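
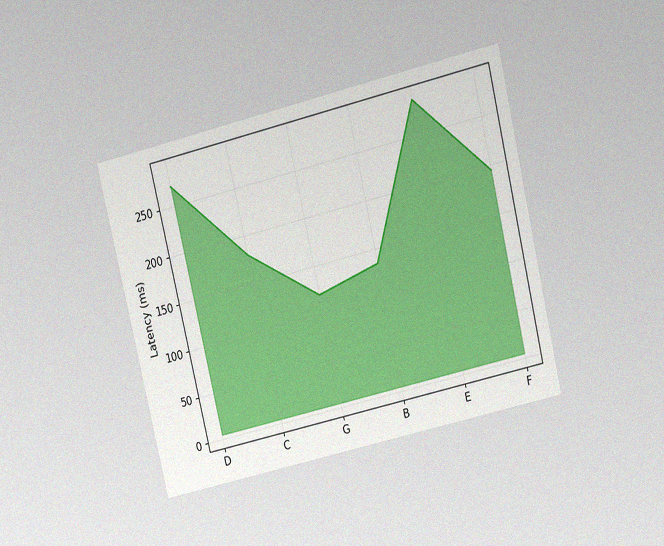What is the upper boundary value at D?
270ms

The chart is tilted about 13° counter-clockwise and viewed at a slight angle, with some photo noise. At D the upper boundary is at 270ms.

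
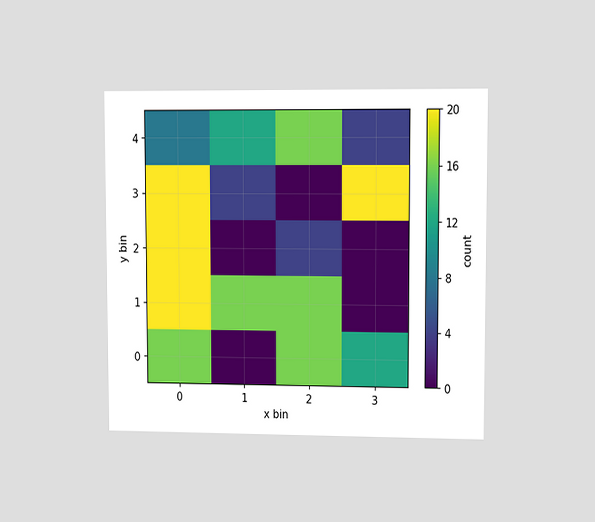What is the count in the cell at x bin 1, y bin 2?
0

The chart is viewed at a slight angle. Matching the cell (1, 2) against the colorbar gives 0.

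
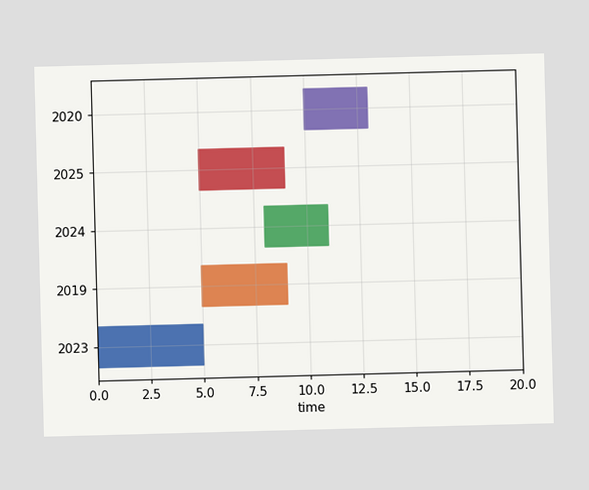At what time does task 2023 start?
The 2023 bar begins at t=0.

0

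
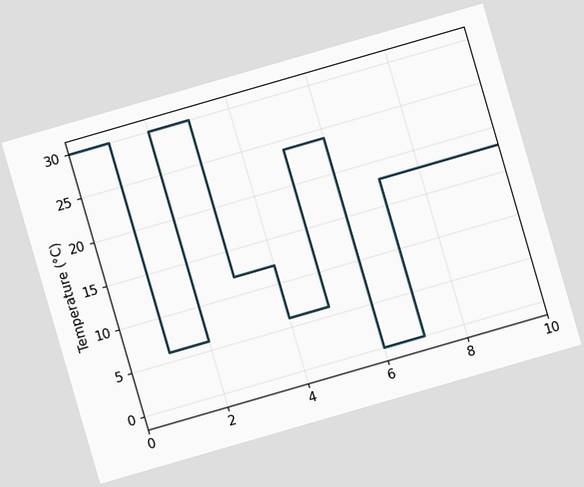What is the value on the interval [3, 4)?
12°C

The chart is tilted about 16° counter-clockwise. On [3, 4) the step sits at 12°C.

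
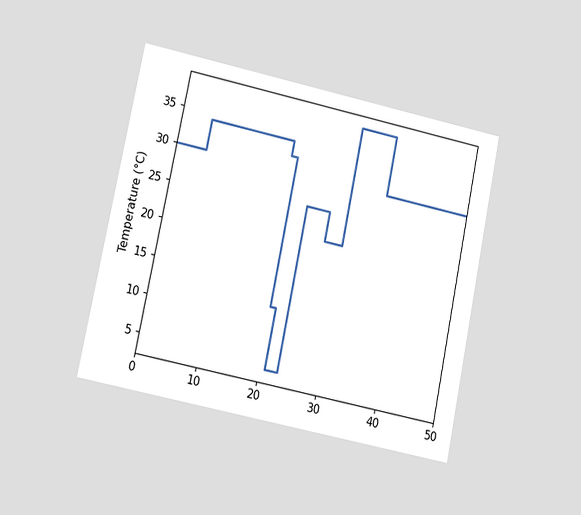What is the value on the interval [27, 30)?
22°C

The chart is tilted about 12° clockwise and viewed at a slight angle. On [27, 30) the step sits at 22°C.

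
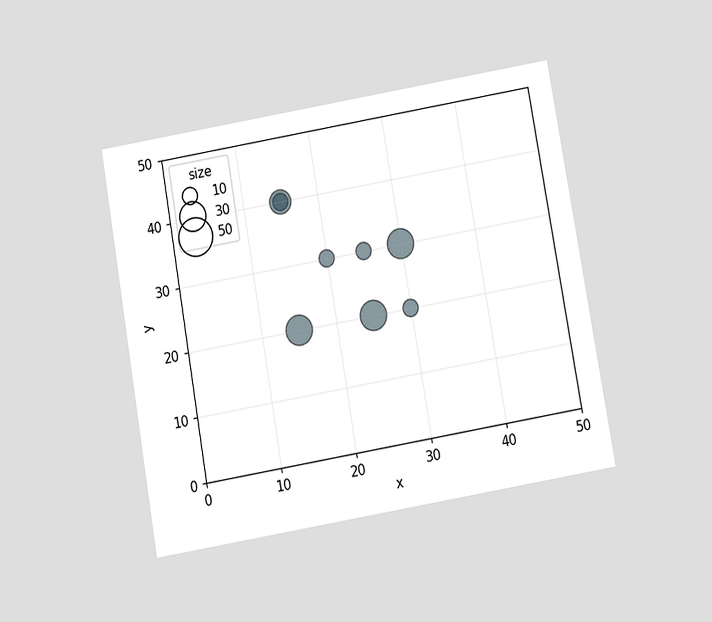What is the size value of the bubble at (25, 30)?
The chart is tilted about 10° counter-clockwise and viewed slightly from below. Matching the bubble at (25, 30) against the size legend gives 10.

10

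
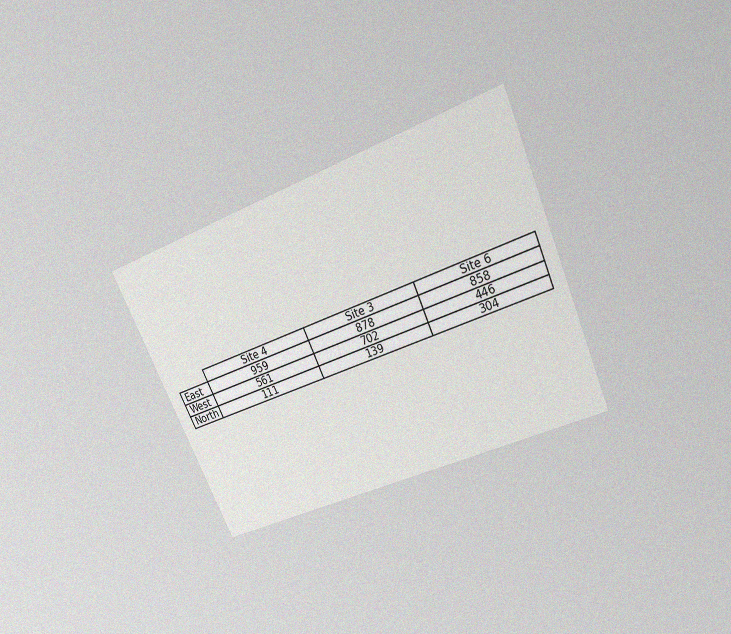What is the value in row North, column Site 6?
The chart is tilted about 24° counter-clockwise and viewed slightly from above, with some photo noise. The (North, Site 6) cell reads 304.

304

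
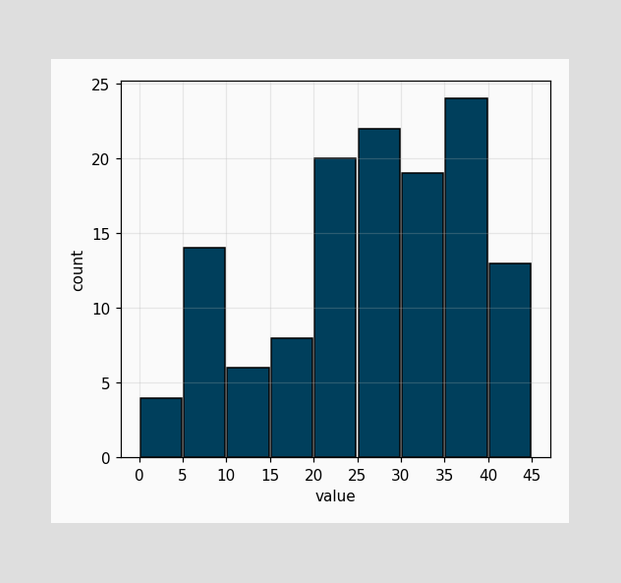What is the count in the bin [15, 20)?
8

The [15, 20) bin has height 8.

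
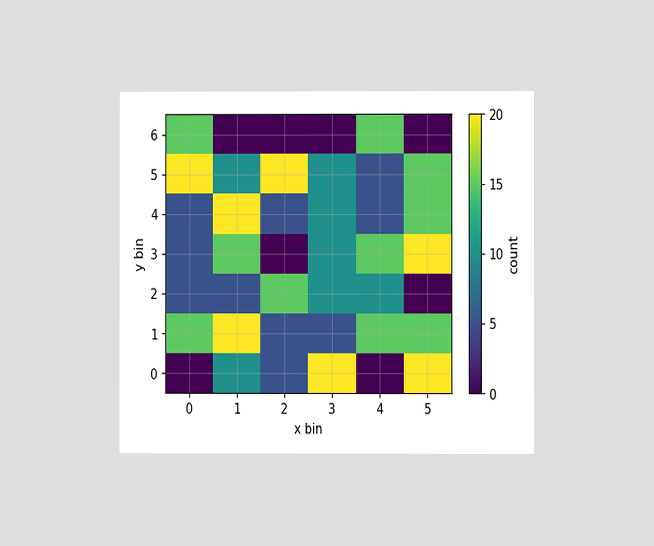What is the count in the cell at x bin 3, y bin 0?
20

The chart is viewed at a slight angle. Matching the cell (3, 0) against the colorbar gives 20.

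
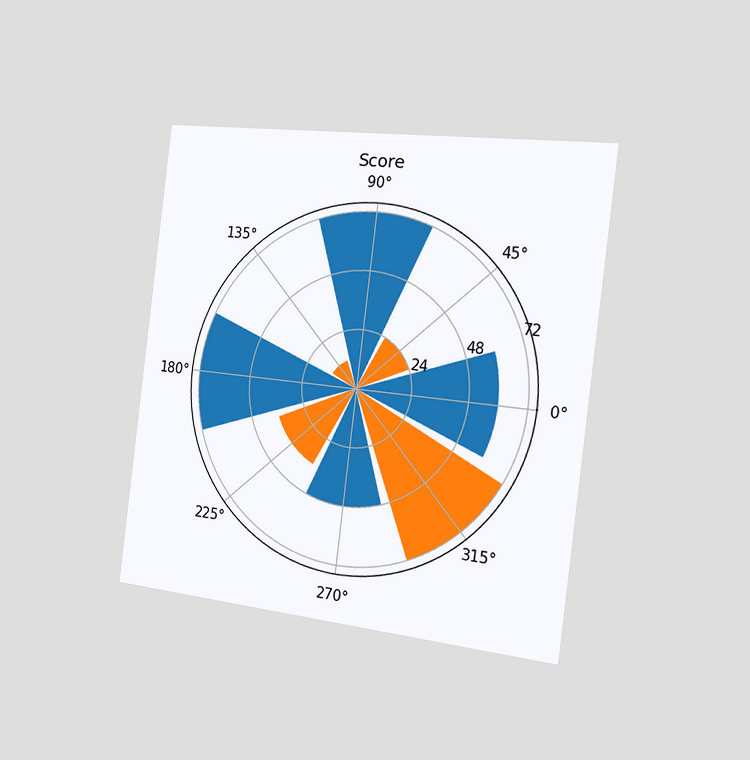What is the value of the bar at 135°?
12

The chart is tilted about 7° clockwise and viewed slightly from the right. The bar at 135° reaches 12 on the radial axis.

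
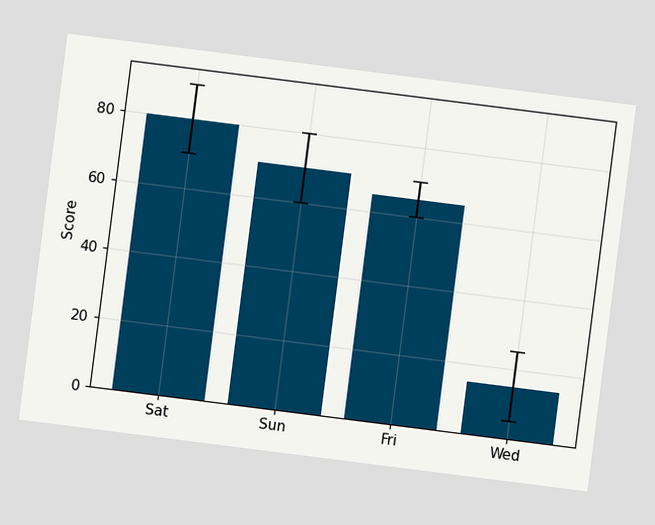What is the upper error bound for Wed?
25

The chart is tilted about 7° clockwise. The Wed bar's upper whisker reaches 25.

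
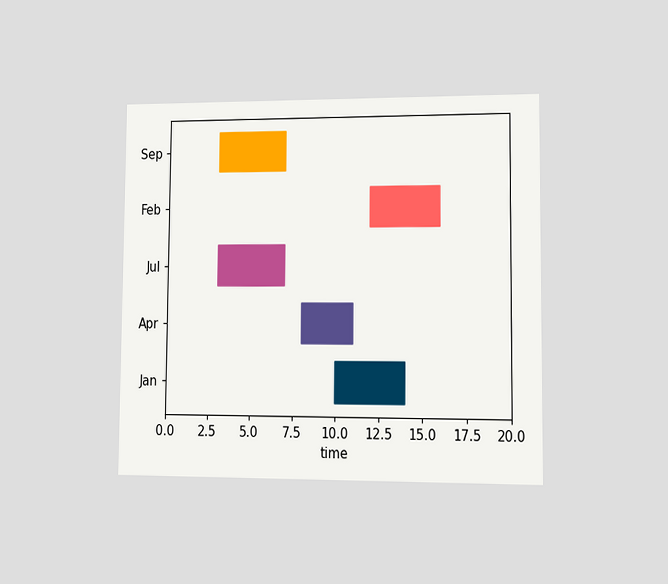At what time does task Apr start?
The chart is viewed slightly from the right. The Apr bar begins at t=8.

8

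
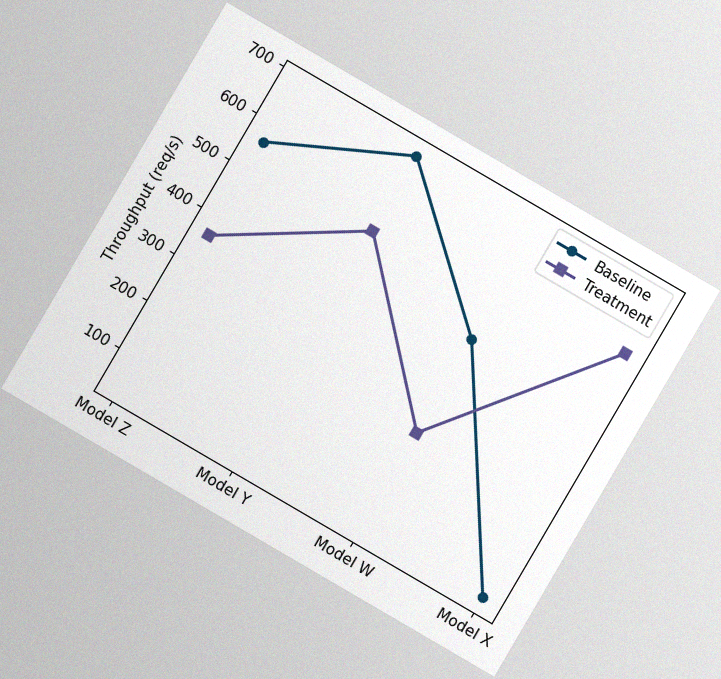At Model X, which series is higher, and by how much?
The chart is tilted about 30° clockwise, with some photo noise. At Model X, Treatment sits above the other line by 520req/s.

Treatment, by 520req/s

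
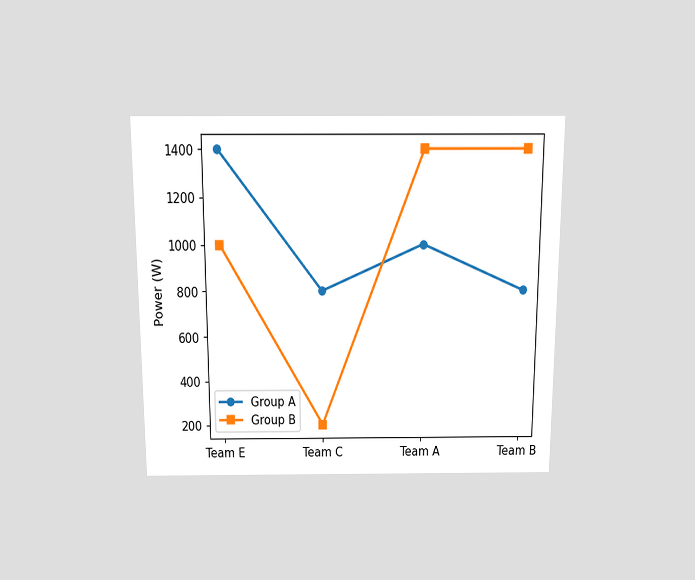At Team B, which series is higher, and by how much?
Group B, by 600W

The chart is viewed slightly from above. At Team B, Group B sits above the other line by 600W.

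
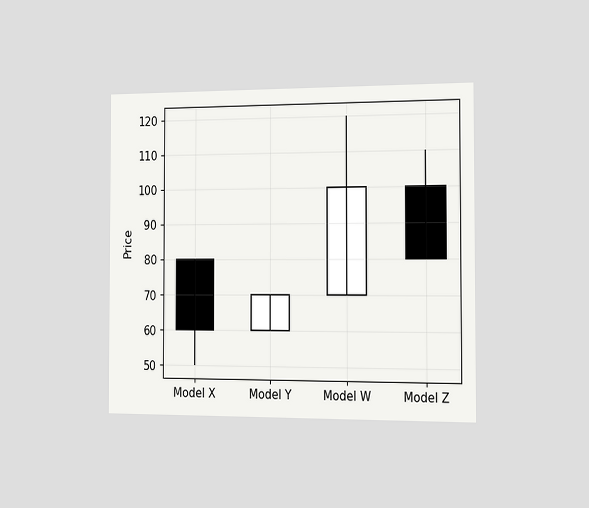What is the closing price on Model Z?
The chart is viewed slightly from the right. The Model Z candle closes at 80.

80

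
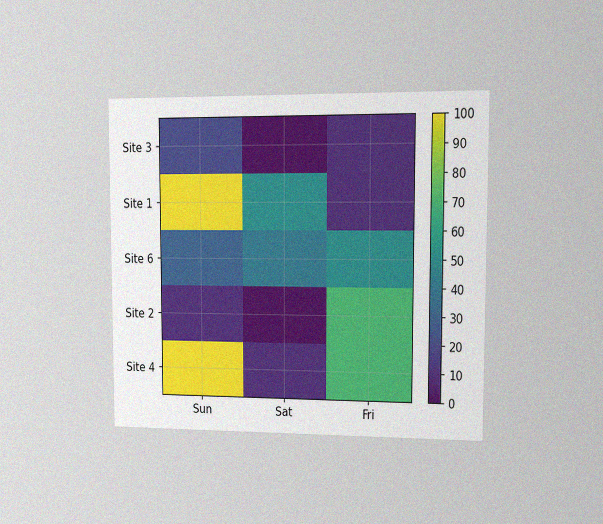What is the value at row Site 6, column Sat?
The chart is viewed at a slight angle, with some photo noise. Matching cell (Site 6, Sat) against the colorbar gives 40.

40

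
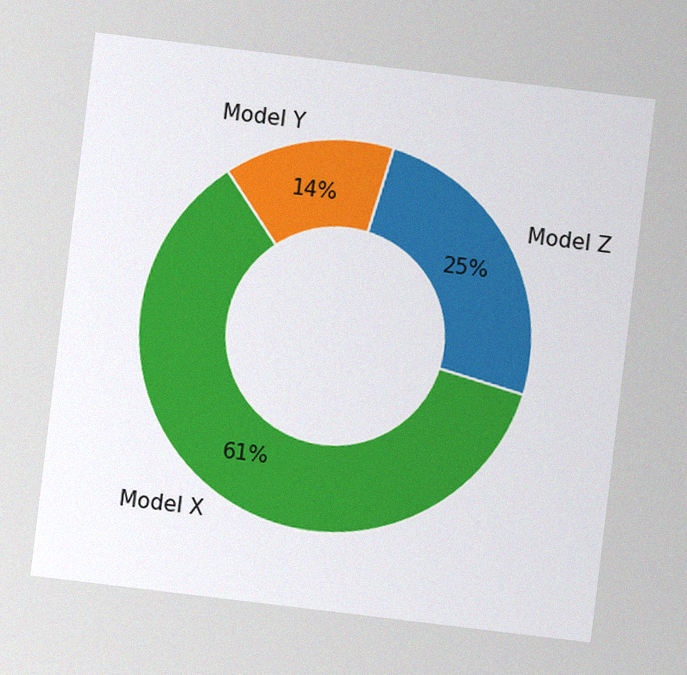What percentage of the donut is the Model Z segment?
25%

The chart is tilted about 7° clockwise, with some photo noise. The Model Z segment takes up 25% of the ring.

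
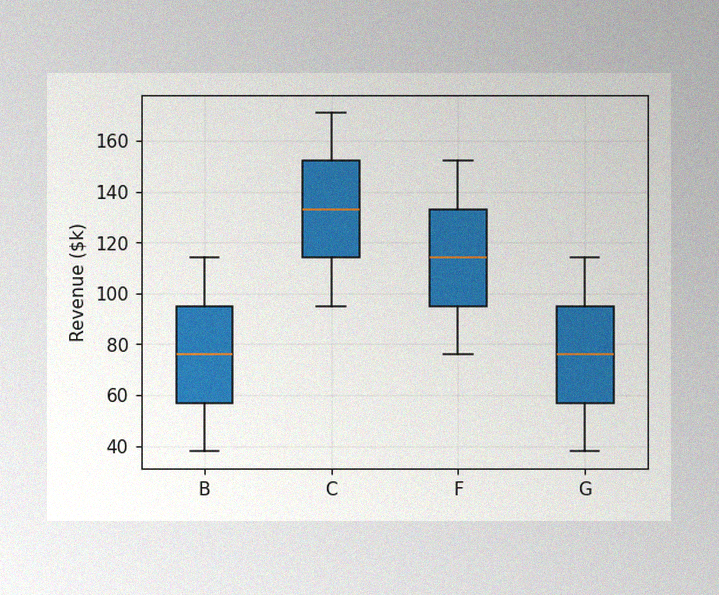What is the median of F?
$114k

The image has some photo noise and uneven lighting. The median line in the F box sits at $114k.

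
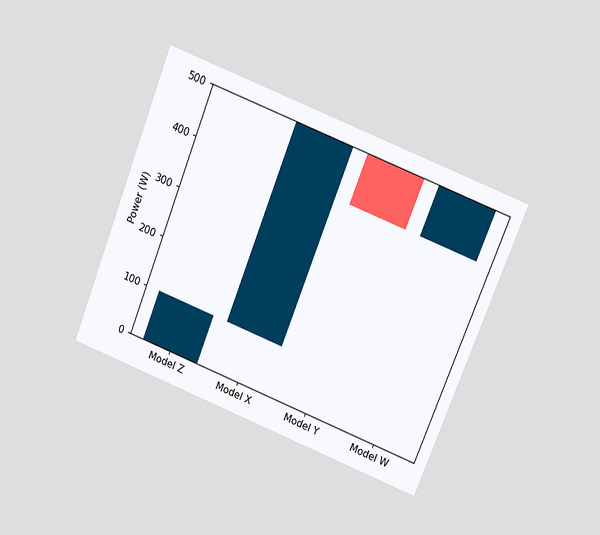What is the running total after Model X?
500W

The chart is tilted about 22° clockwise and viewed at a slight angle. After Model X the running total reaches 500W.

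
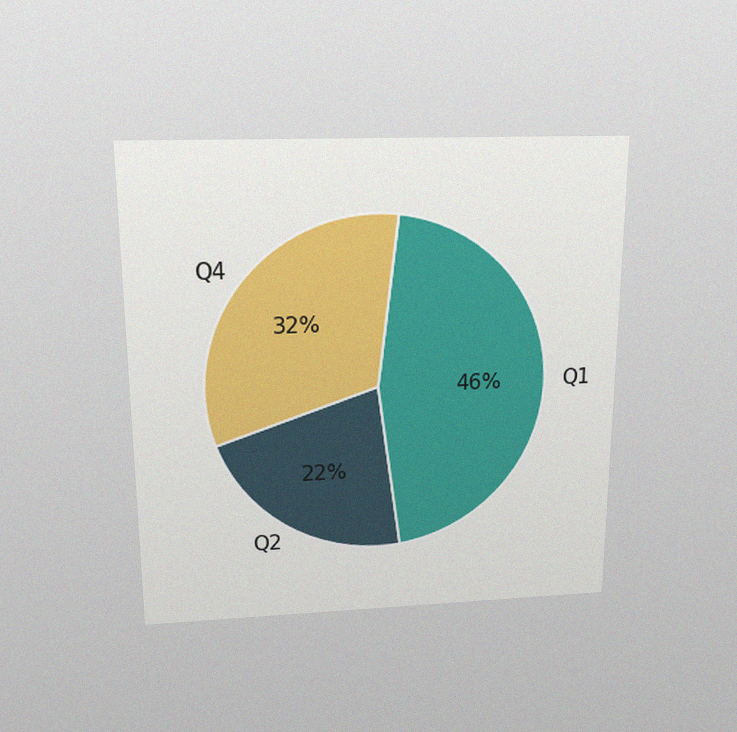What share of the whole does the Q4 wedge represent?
32%

The chart is viewed slightly from above, with some photo noise. The Q4 slice takes up 32% of the pie.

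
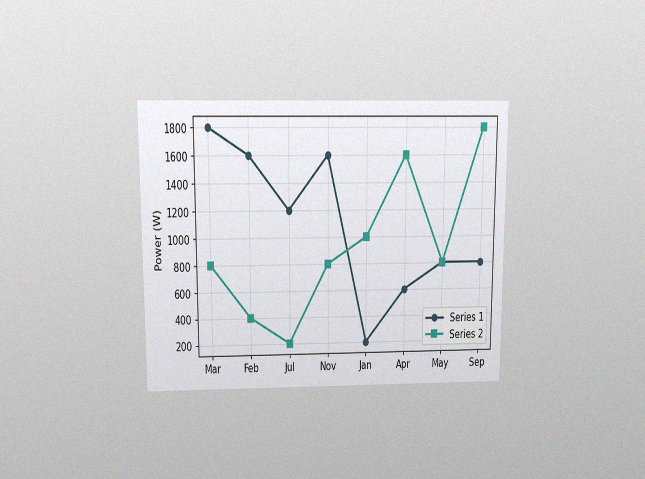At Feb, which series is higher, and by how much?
Series 1, by 1200W

The chart is viewed slightly from above, with some photo noise. At Feb, Series 1 sits above the other line by 1200W.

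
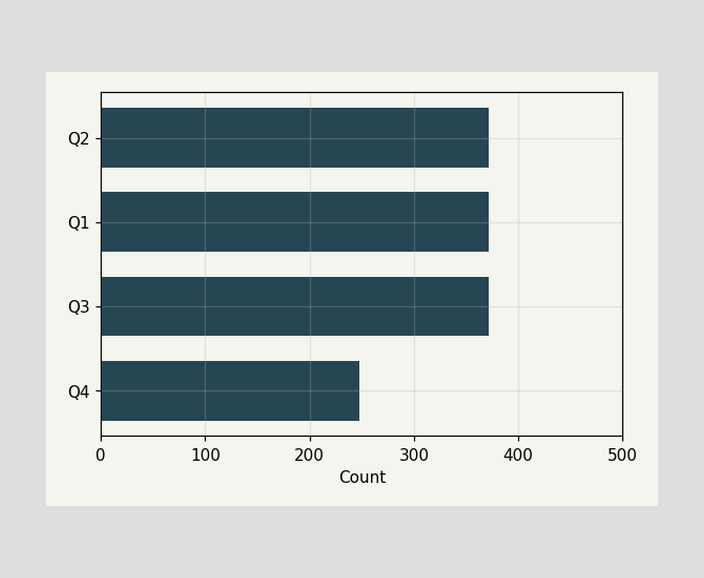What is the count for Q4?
248

Reading along the chart's x-axis, the Q4 bar reaches 248.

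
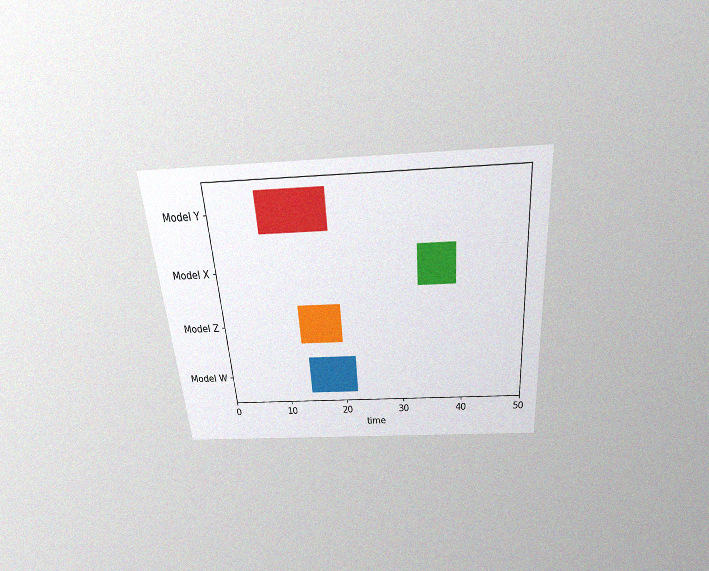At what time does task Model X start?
The chart is tilted about 4° counter-clockwise and viewed slightly from above, with some photo noise. The Model X bar begins at t=33.

33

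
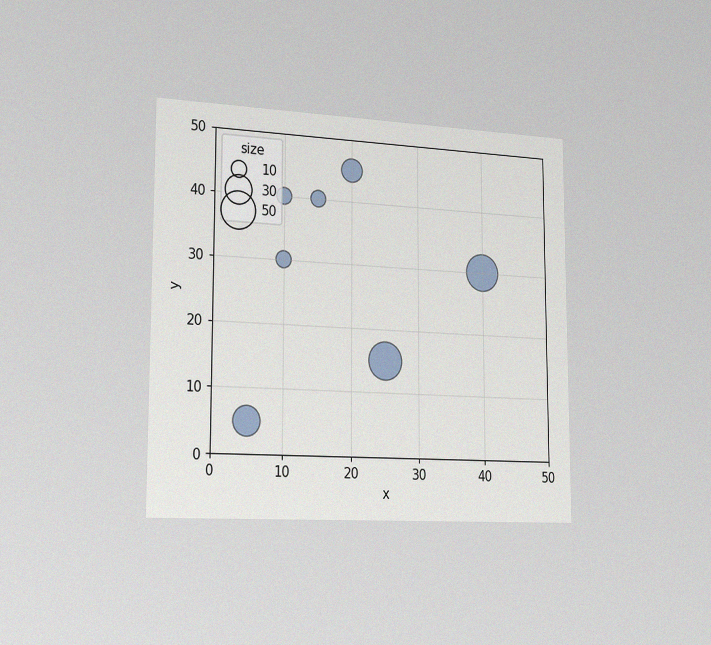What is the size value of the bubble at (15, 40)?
10

The chart is viewed slightly from the left, with some photo noise. Matching the bubble at (15, 40) against the size legend gives 10.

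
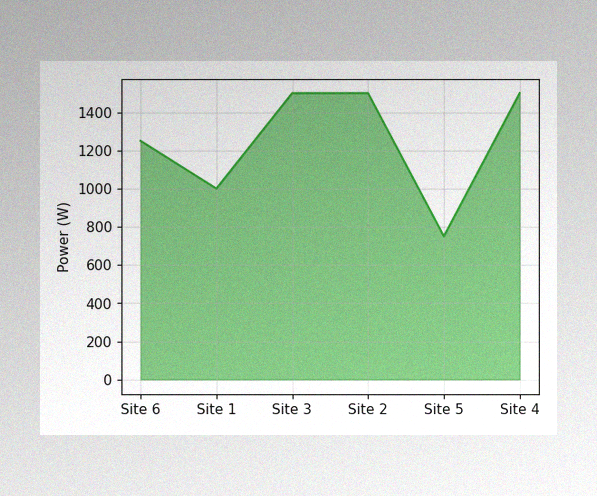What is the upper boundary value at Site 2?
1500W

The image has some photo noise and uneven lighting. At Site 2 the upper boundary is at 1500W.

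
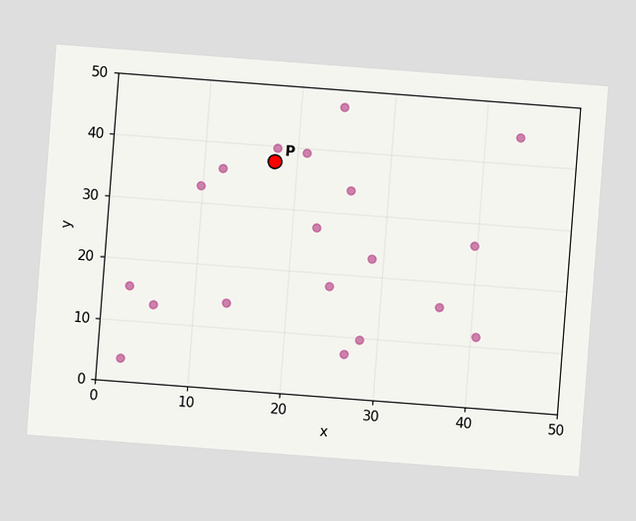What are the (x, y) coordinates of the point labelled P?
The chart is tilted about 4° clockwise. Following the gridlines from P to each axis, P sits at (17.5, 37.5).

(17.5, 37.5)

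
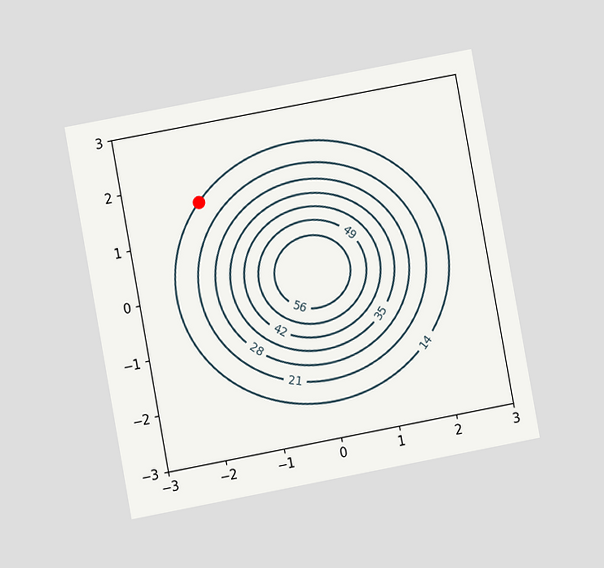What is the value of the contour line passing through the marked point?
The chart is tilted about 10° counter-clockwise and viewed at a slight angle. The marked point sits on the contour labelled 14.

14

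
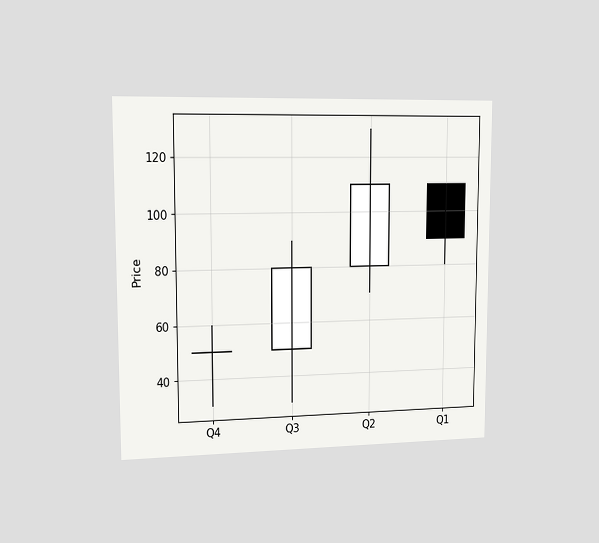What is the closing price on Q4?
50

The chart is viewed slightly from the left. The Q4 candle closes at 50.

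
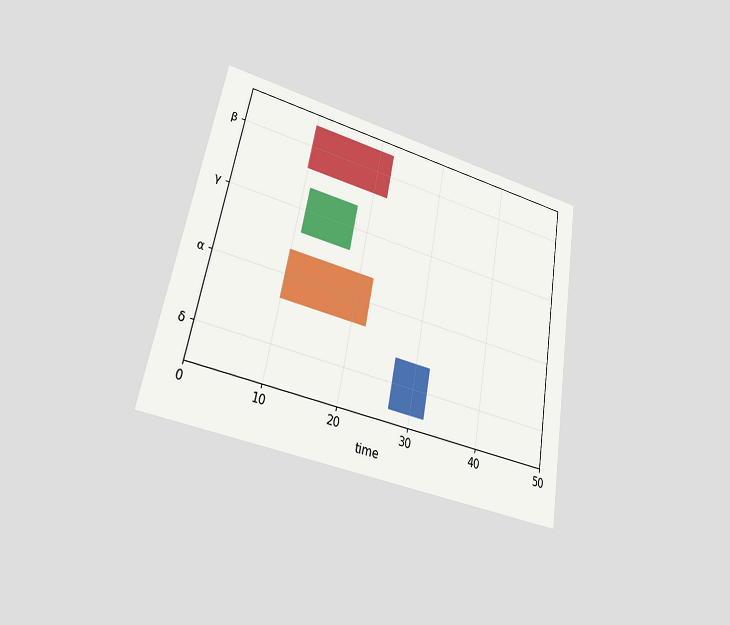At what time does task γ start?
11

The chart is tilted about 10° clockwise and viewed at a slight angle. The γ bar begins at t=11.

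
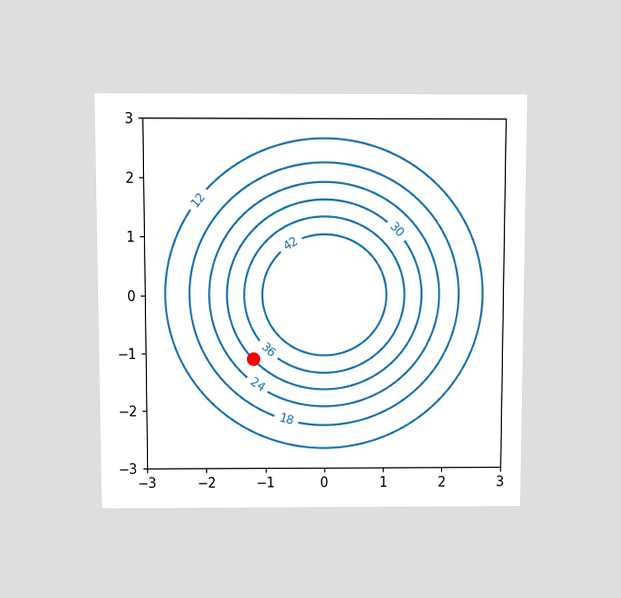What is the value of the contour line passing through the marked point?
The chart is viewed at a slight angle. The marked point sits on the contour labelled 30.

30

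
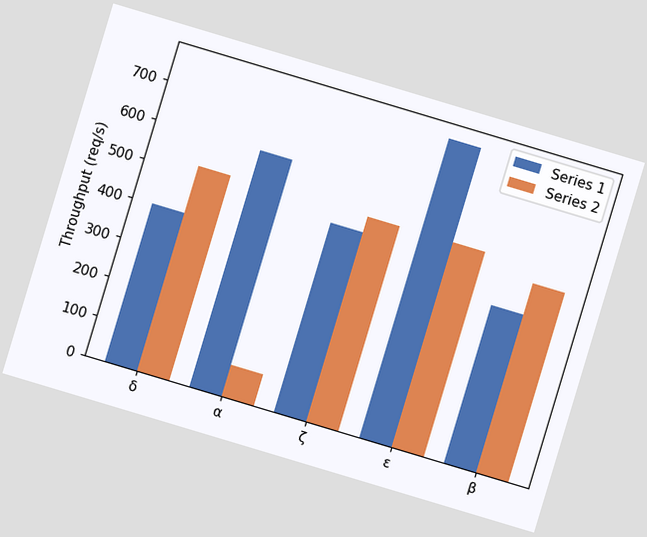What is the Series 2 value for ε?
The chart is tilted about 17° clockwise. The Series 2 bar at ε reaches 520req/s on the y-axis.

520req/s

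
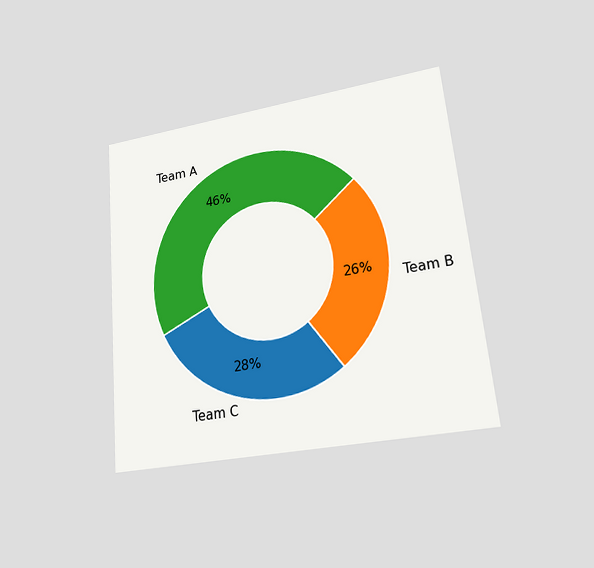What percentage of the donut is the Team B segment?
26%

The chart is tilted about 5° counter-clockwise and viewed at a slight angle. The Team B segment takes up 26% of the ring.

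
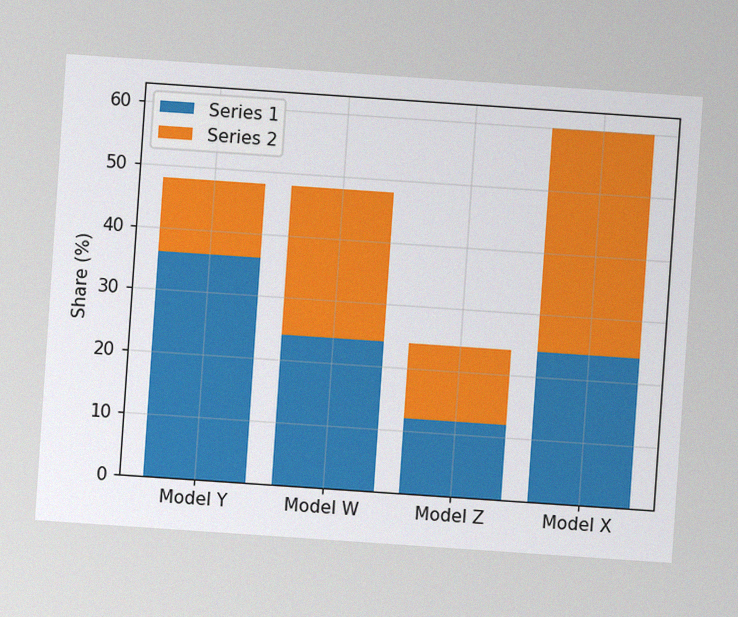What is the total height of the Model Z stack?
The chart is tilted about 4° clockwise, with some photo noise. The Model Z stack's top reaches 24% on the y-axis.

24%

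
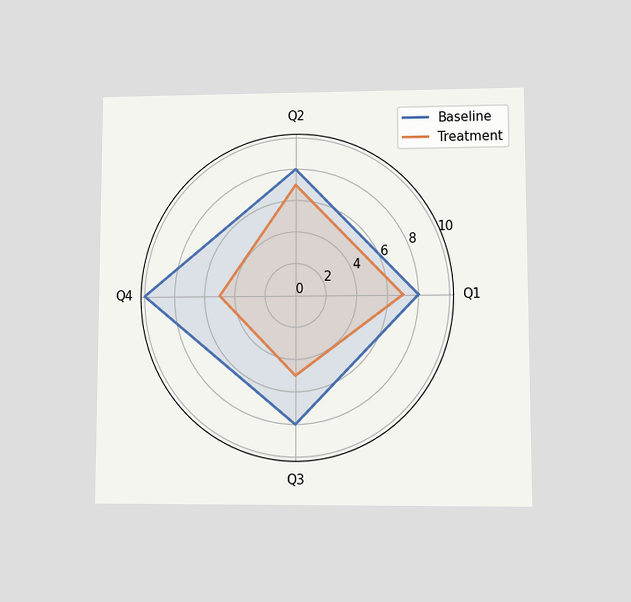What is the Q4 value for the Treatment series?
The chart is viewed at a slight angle. On the Q4 axis, Treatment reaches 5.

5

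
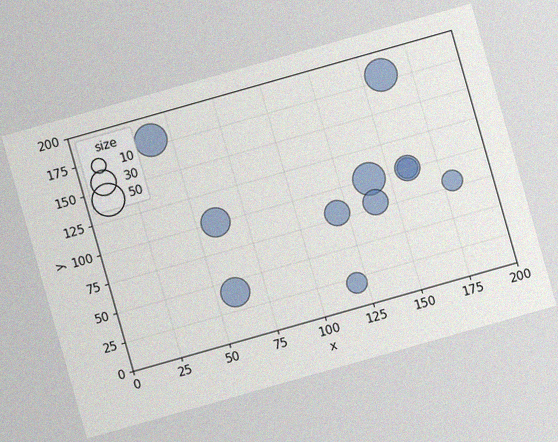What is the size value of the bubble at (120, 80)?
30

The chart is tilted about 16° counter-clockwise, with some photo noise. Matching the bubble at (120, 80) against the size legend gives 30.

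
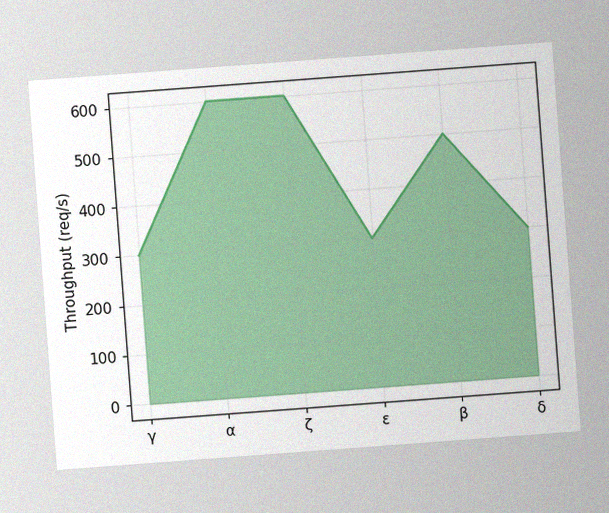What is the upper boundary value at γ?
300req/s

The chart is tilted about 4° counter-clockwise, with some photo noise. At γ the upper boundary is at 300req/s.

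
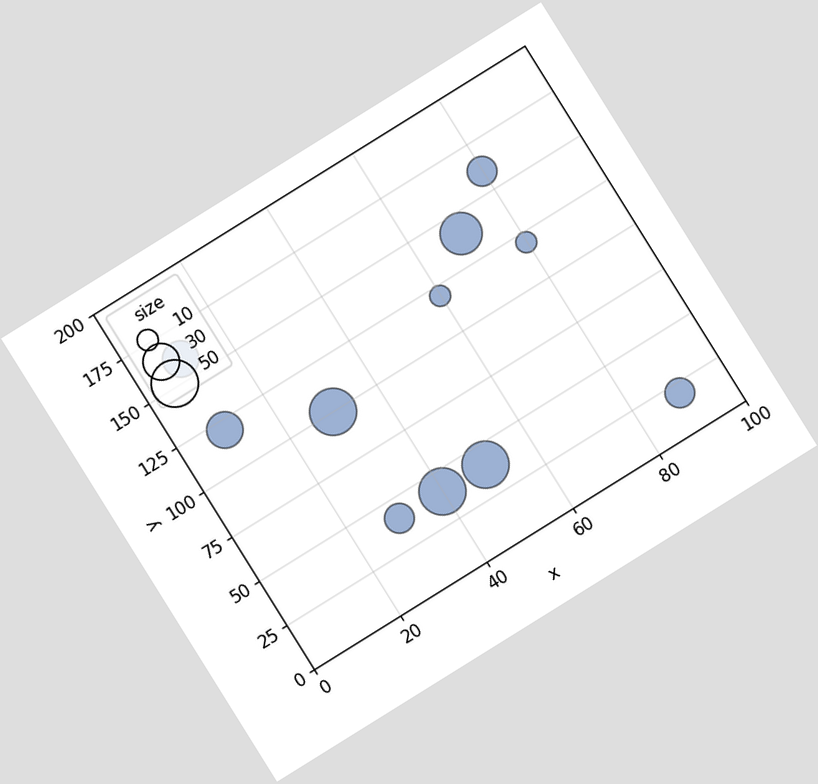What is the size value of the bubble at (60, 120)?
The chart is tilted about 32° counter-clockwise. Matching the bubble at (60, 120) against the size legend gives 10.

10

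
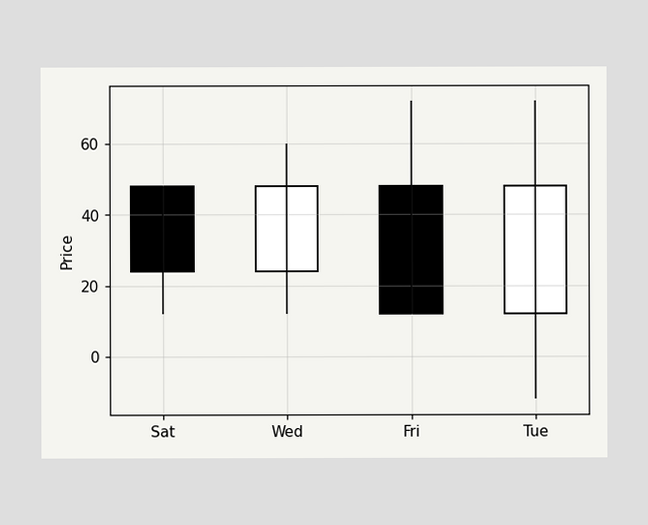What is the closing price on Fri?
12

The Fri candle closes at 12.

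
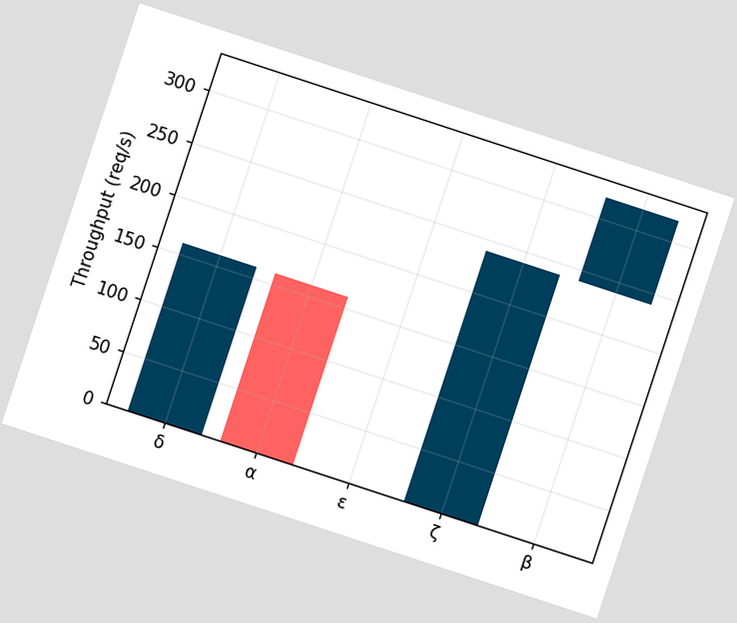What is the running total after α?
0req/s

The chart is tilted about 18° clockwise. After α the running total reaches 0req/s.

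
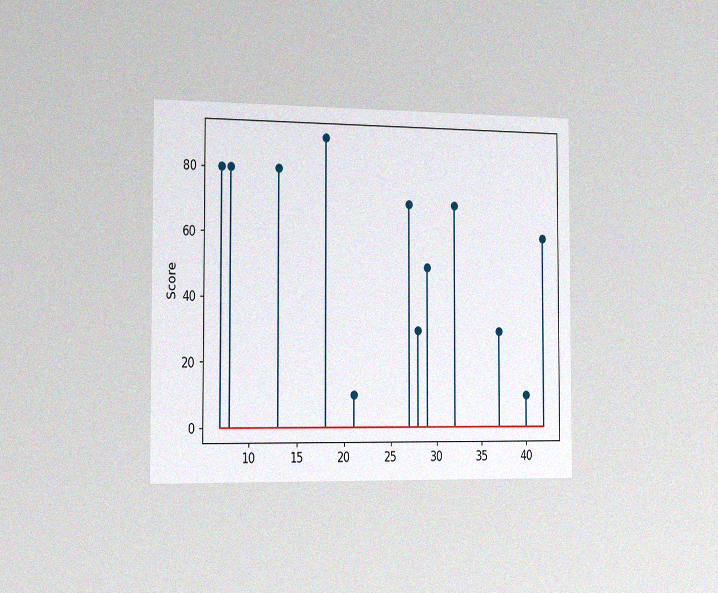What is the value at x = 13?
The chart is viewed slightly from the left, with some photo noise. The stem at x=13 reaches 80.

80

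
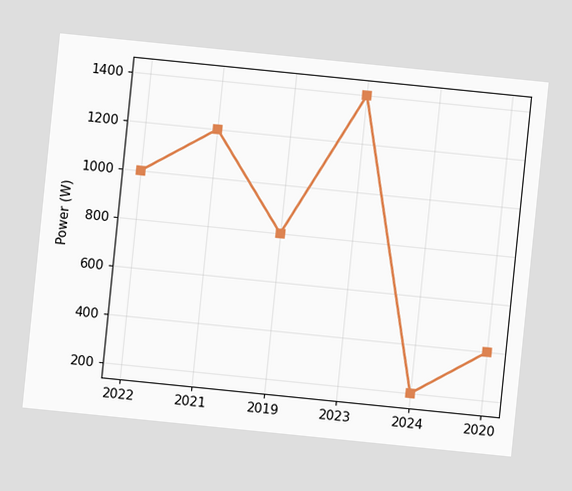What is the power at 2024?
200W

The chart is tilted about 6° clockwise. At 2024, the line is at 200W.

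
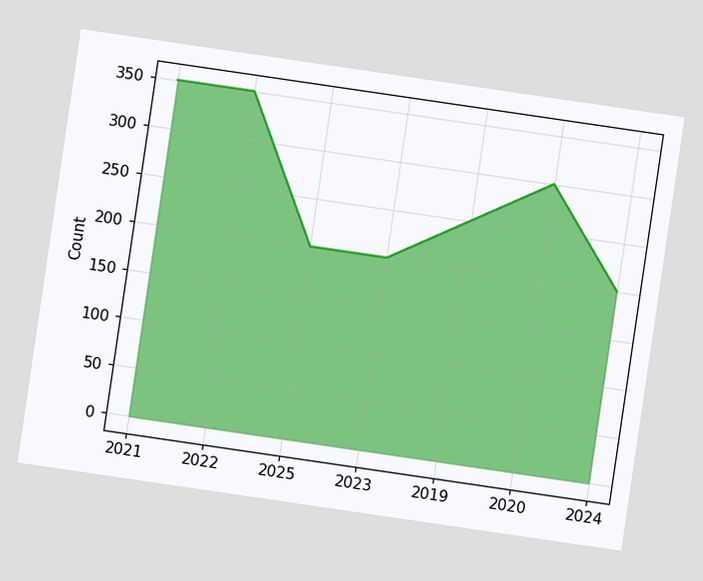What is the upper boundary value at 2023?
The chart is tilted about 8° clockwise. At 2023 the upper boundary is at 200.

200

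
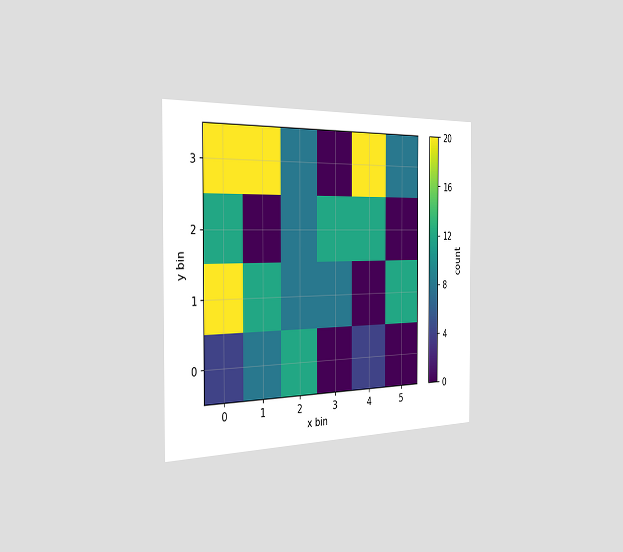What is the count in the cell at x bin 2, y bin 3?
The chart is viewed slightly from the left. Matching the cell (2, 3) against the colorbar gives 8.

8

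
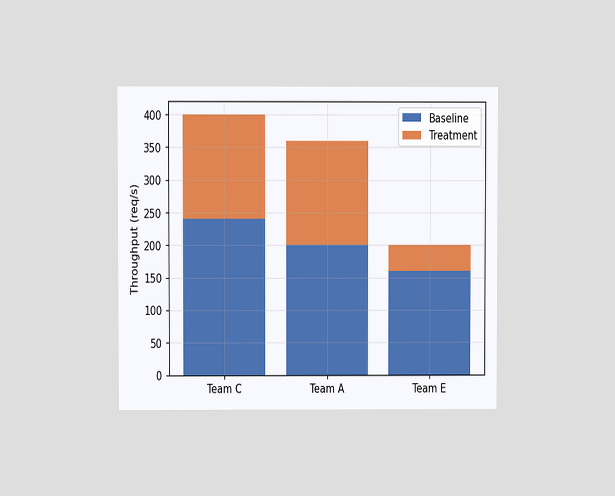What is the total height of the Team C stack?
The chart is viewed at a slight angle. The Team C stack's top reaches 400req/s on the y-axis.

400req/s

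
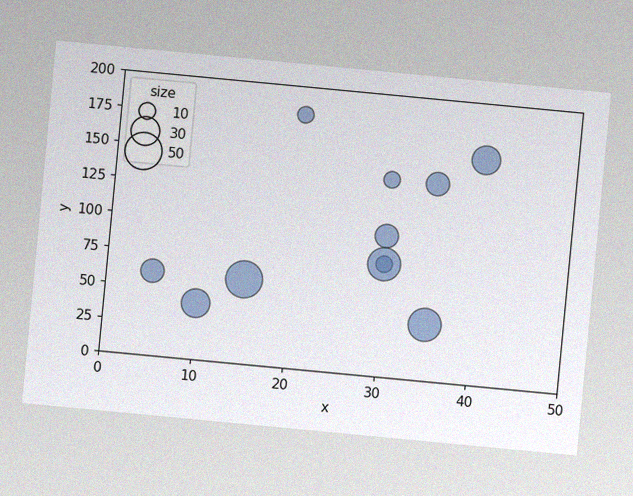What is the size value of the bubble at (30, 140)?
The chart is tilted about 5° clockwise, with some photo noise. Matching the bubble at (30, 140) against the size legend gives 10.

10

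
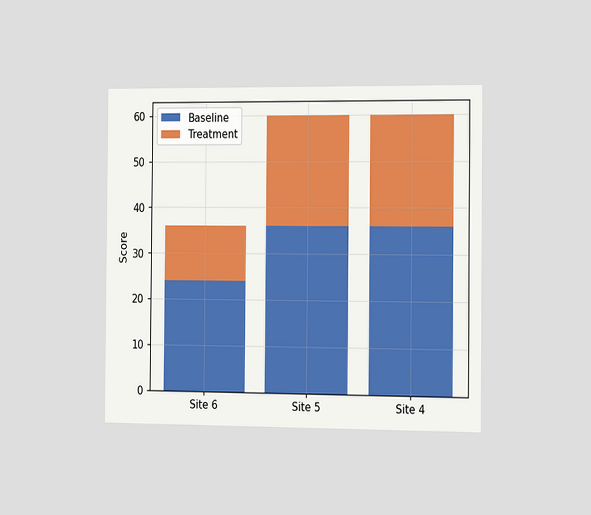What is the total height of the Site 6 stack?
36

The chart is viewed slightly from the right. The Site 6 stack's top reaches 36 on the y-axis.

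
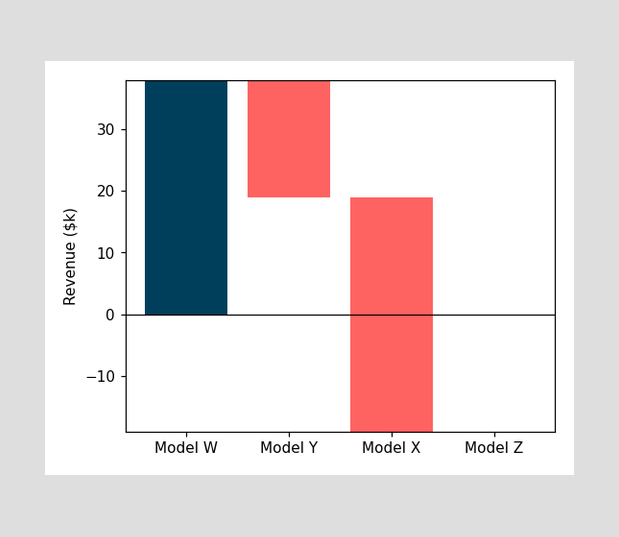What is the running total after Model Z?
After Model Z the running total reaches $-19k.

$-19k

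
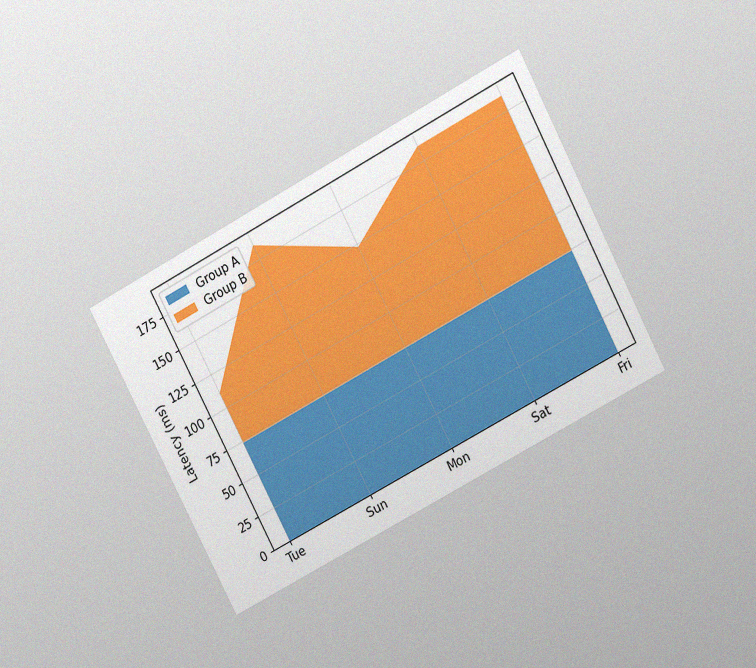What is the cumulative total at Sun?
The chart is tilted about 28° counter-clockwise and viewed slightly from above, with some photo noise. The stacked total at Sun reaches 185ms.

185ms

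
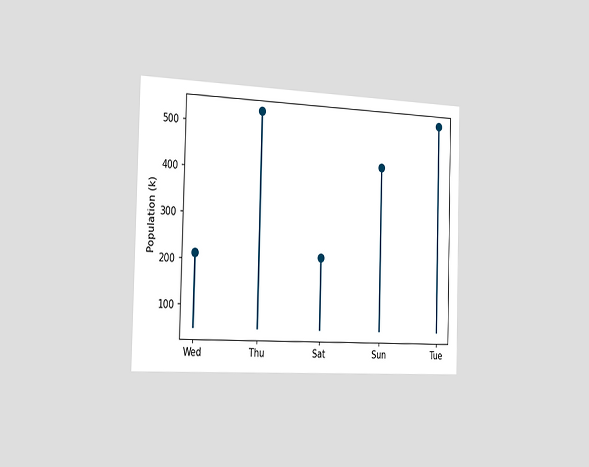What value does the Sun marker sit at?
The chart is viewed slightly from the left. The Sun marker sits at 424k.

424k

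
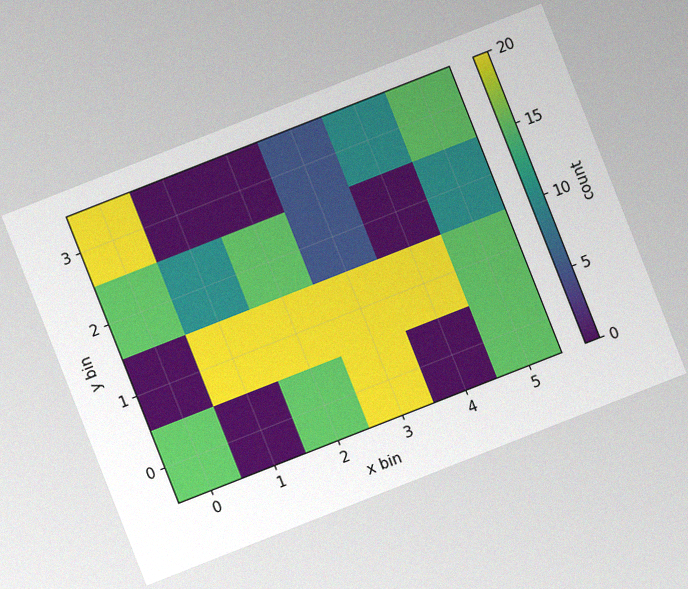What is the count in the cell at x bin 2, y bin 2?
The chart is tilted about 21° counter-clockwise, with some photo noise. Matching the cell (2, 2) against the colorbar gives 15.

15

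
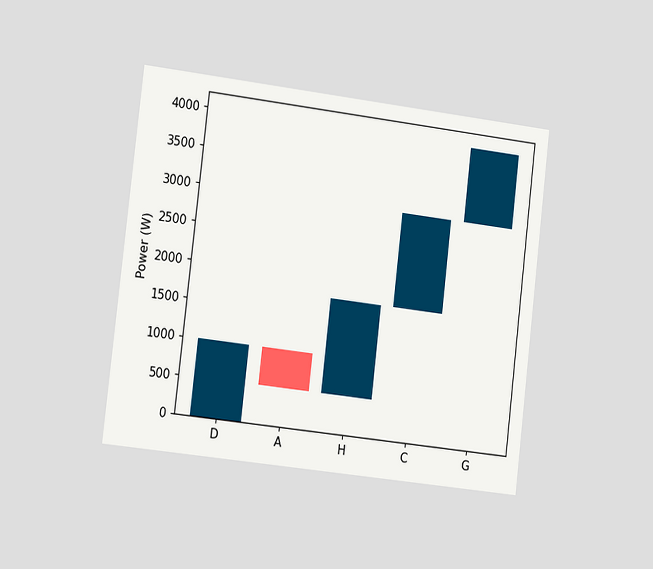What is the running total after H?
1750W

The chart is tilted about 7° clockwise and viewed slightly from the left. After H the running total reaches 1750W.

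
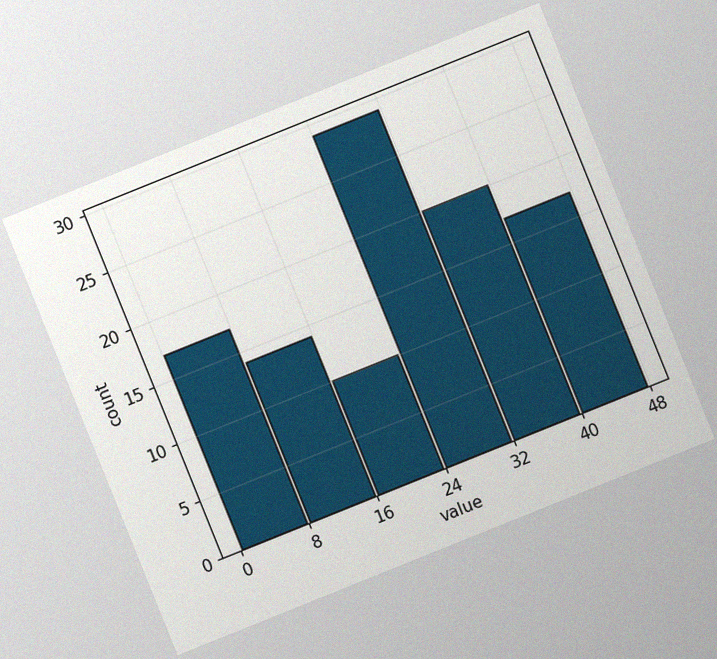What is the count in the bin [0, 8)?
17

The chart is tilted about 22° counter-clockwise, with some photo noise. The [0, 8) bin has height 17.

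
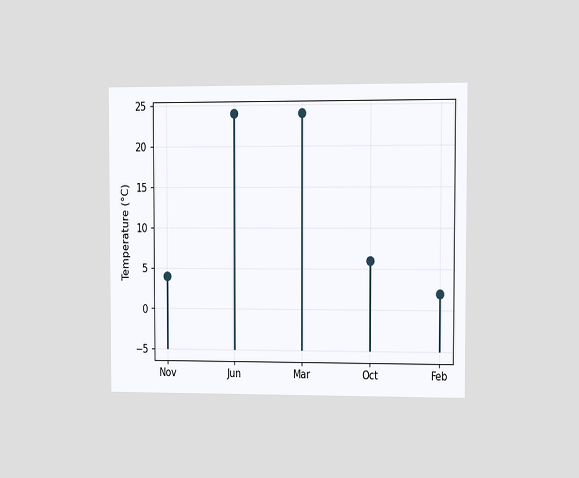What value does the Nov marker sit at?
The chart is viewed at a slight angle. The Nov marker sits at 4°C.

4°C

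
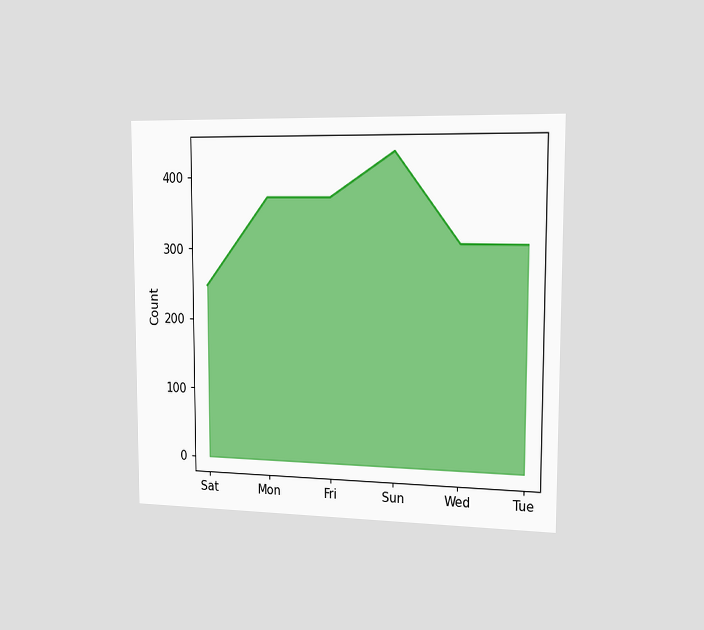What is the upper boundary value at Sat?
248

The chart is viewed slightly from the right. At Sat the upper boundary is at 248.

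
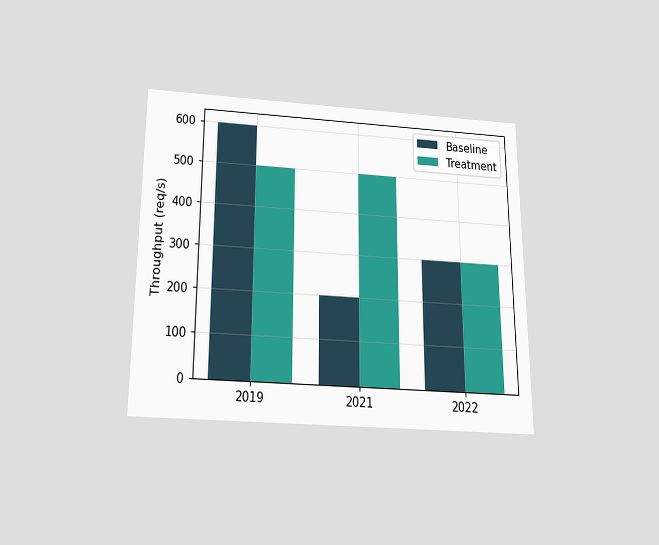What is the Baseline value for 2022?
The chart is viewed slightly from below. The Baseline bar at 2022 reaches 300req/s on the y-axis.

300req/s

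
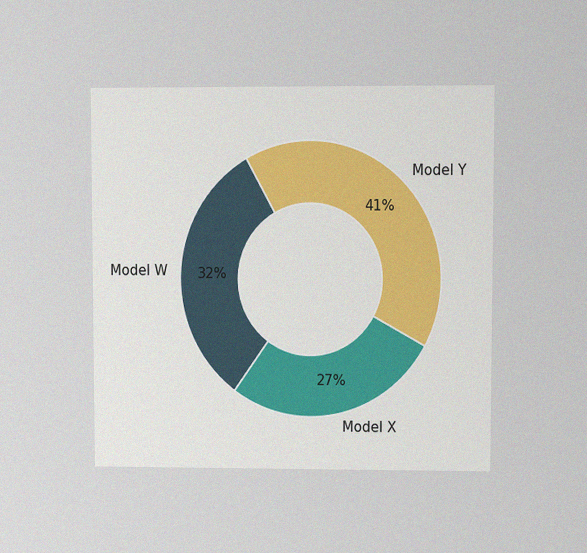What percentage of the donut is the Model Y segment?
The chart is viewed at a slight angle, with some photo noise. The Model Y segment takes up 41% of the ring.

41%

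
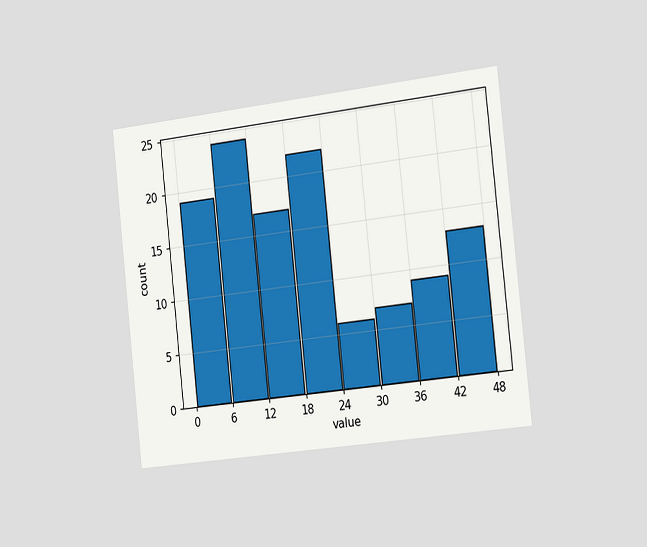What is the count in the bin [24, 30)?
6

The chart is tilted about 6° counter-clockwise and viewed slightly from the right. The [24, 30) bin has height 6.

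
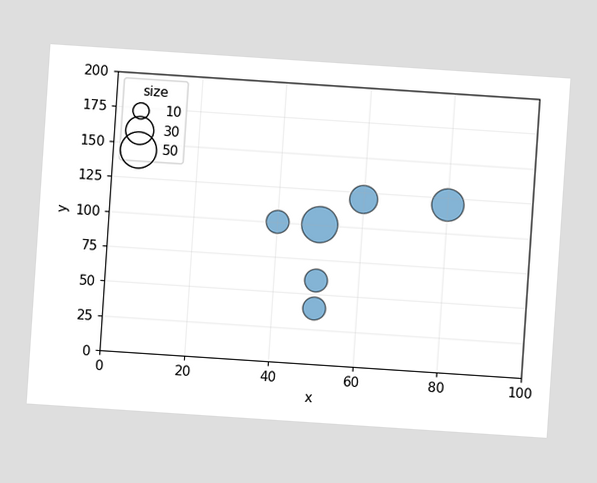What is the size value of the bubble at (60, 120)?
30

The chart is tilted about 4° clockwise. Matching the bubble at (60, 120) against the size legend gives 30.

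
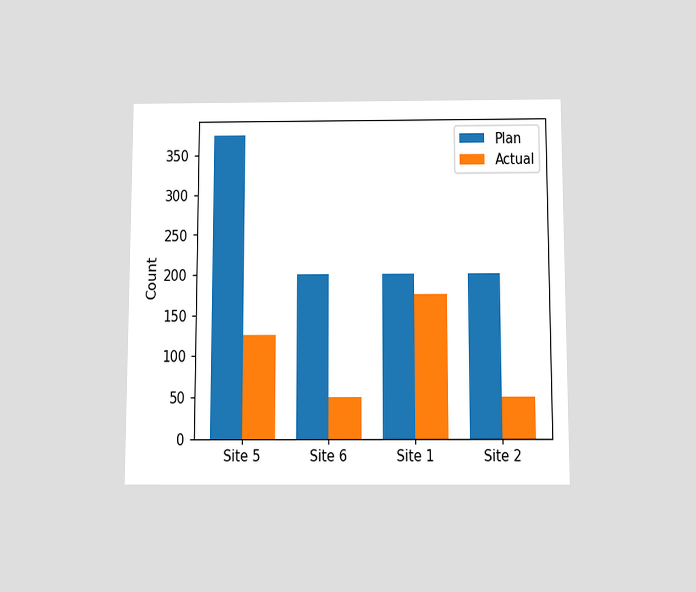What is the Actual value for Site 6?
The chart is viewed slightly from below. The Actual bar at Site 6 reaches 50 on the y-axis.

50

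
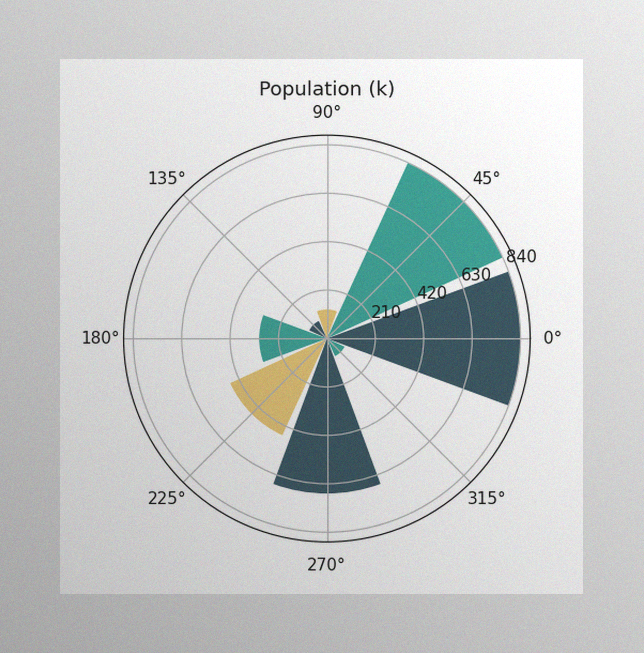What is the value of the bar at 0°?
The image has some photo noise and uneven lighting. The bar at 0° reaches 840k on the radial axis.

840k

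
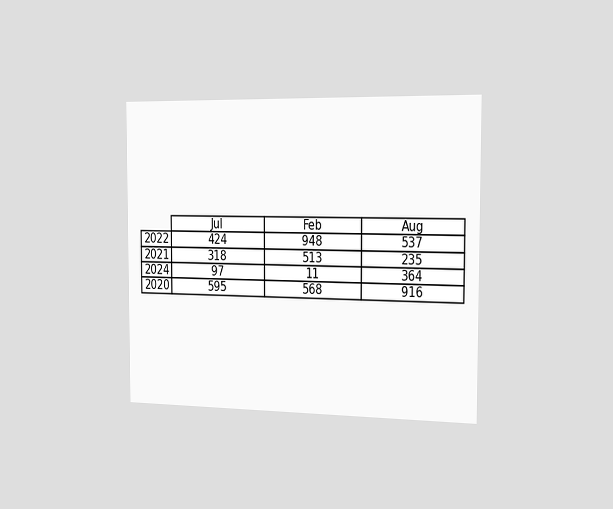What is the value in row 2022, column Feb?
The chart is viewed slightly from the right. The (2022, Feb) cell reads 948.

948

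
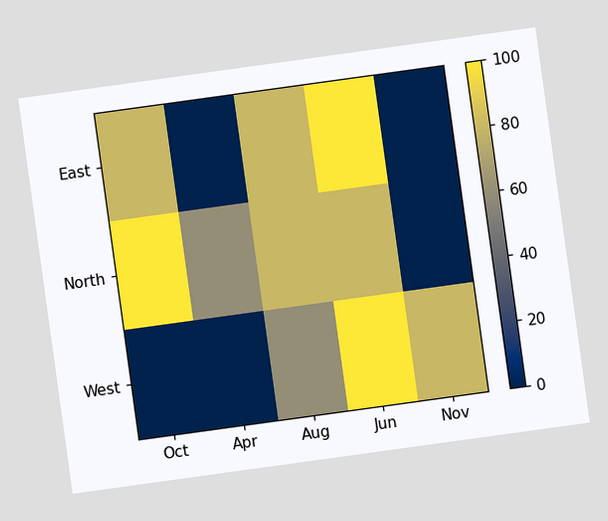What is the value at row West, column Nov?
The chart is tilted about 8° counter-clockwise. Matching cell (West, Nov) against the colorbar gives 80.

80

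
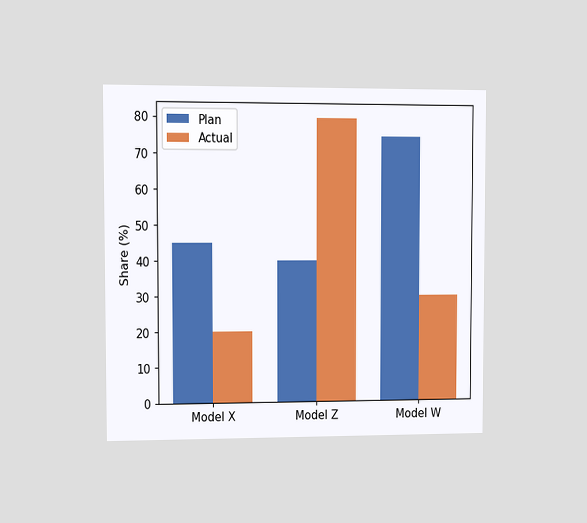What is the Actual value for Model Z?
The chart is viewed at a slight angle. The Actual bar at Model Z reaches 80% on the y-axis.

80%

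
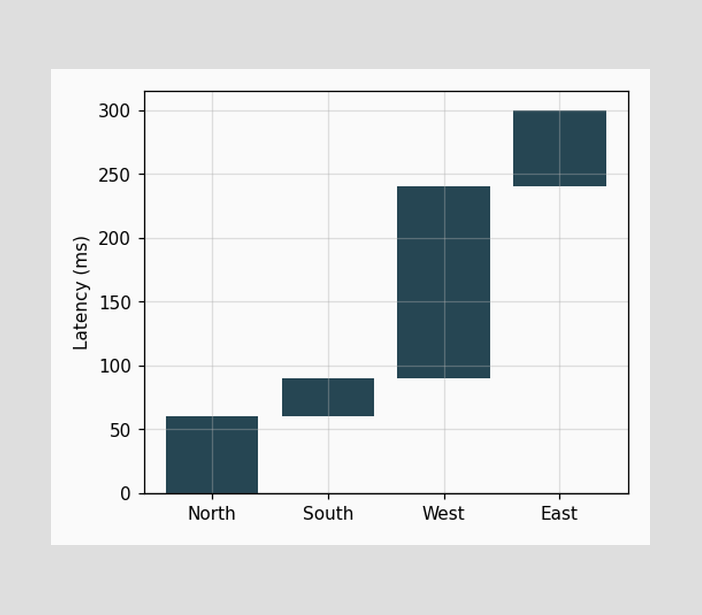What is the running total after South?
After South the running total reaches 90ms.

90ms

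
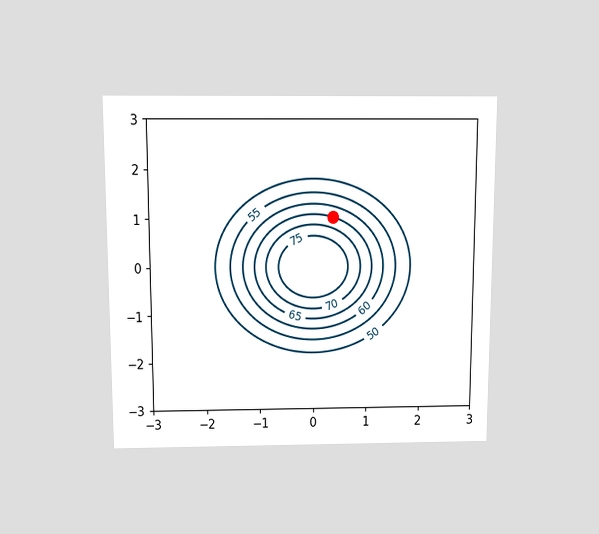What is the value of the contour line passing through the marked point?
The chart is viewed slightly from above. The marked point sits on the contour labelled 65.

65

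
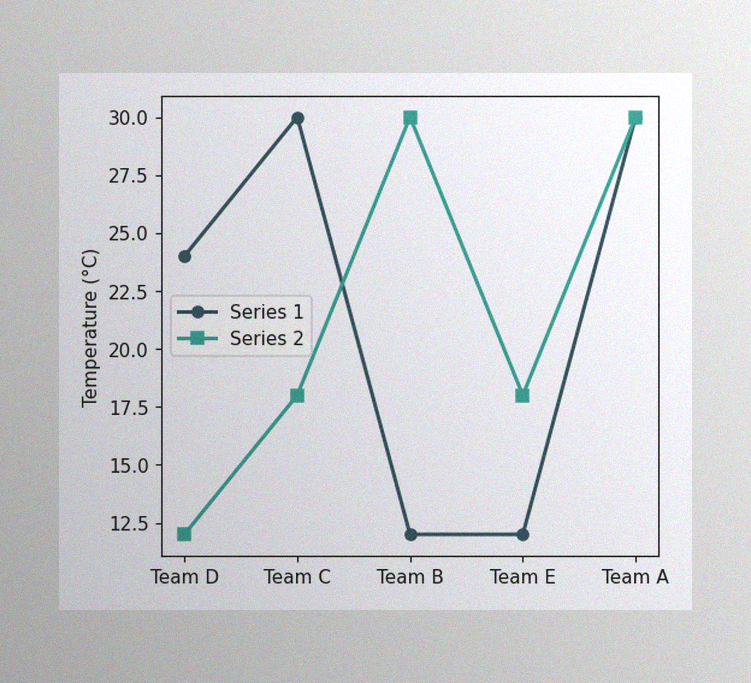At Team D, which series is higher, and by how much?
The image has some photo noise and uneven lighting. At Team D, Series 1 sits above the other line by 12°C.

Series 1, by 12°C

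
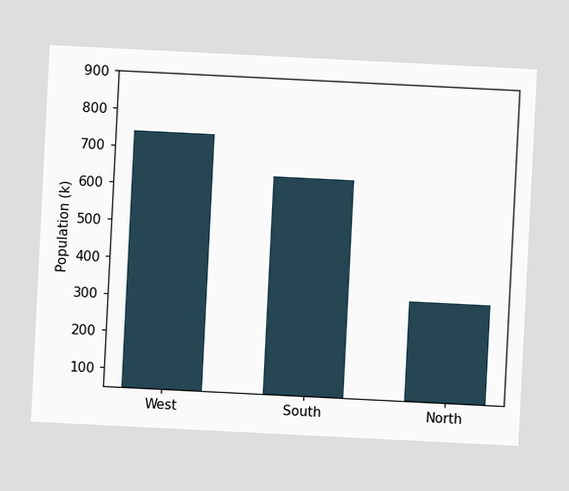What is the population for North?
318k

The chart is tilted about 3° clockwise. Reading along the chart's y-axis, the North bar reaches 318k.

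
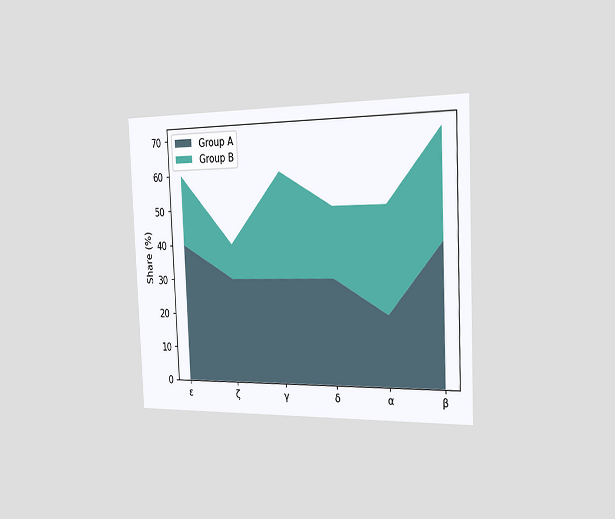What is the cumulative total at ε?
60%

The chart is tilted about 2° counter-clockwise and viewed slightly from the right. The stacked total at ε reaches 60%.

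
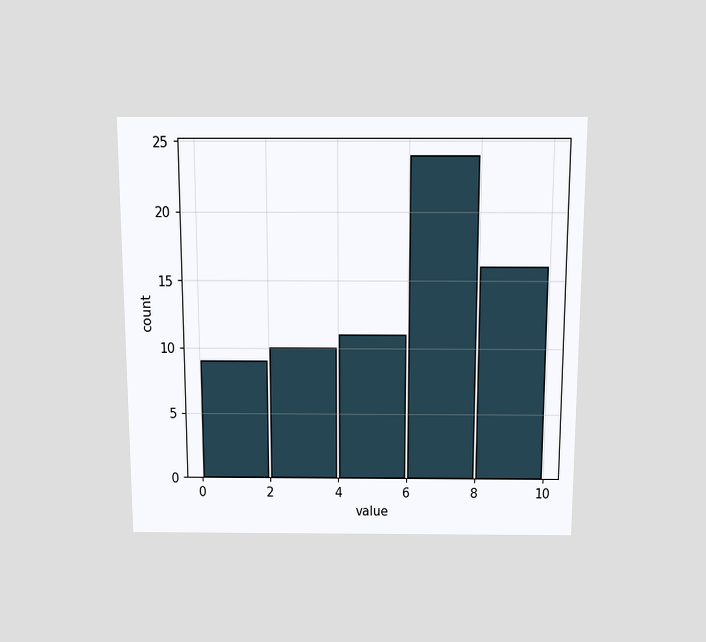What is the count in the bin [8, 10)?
The chart is viewed slightly from above. The [8, 10) bin has height 16.

16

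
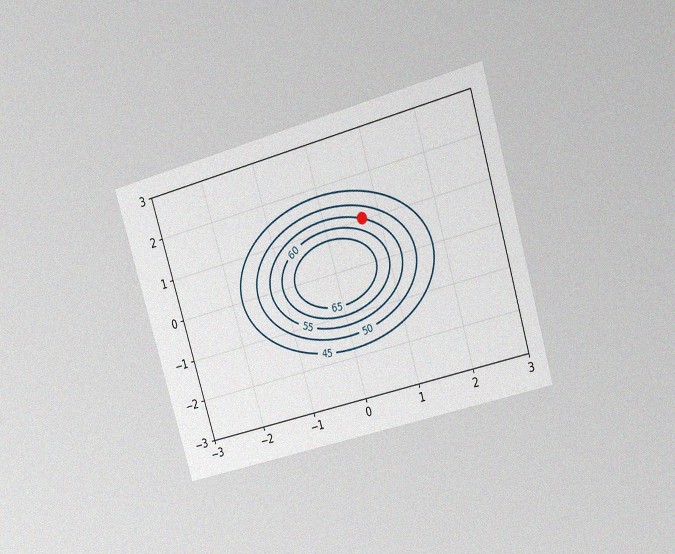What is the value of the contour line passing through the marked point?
55

The chart is tilted about 17° counter-clockwise and viewed at a slight angle, with some photo noise. The marked point sits on the contour labelled 55.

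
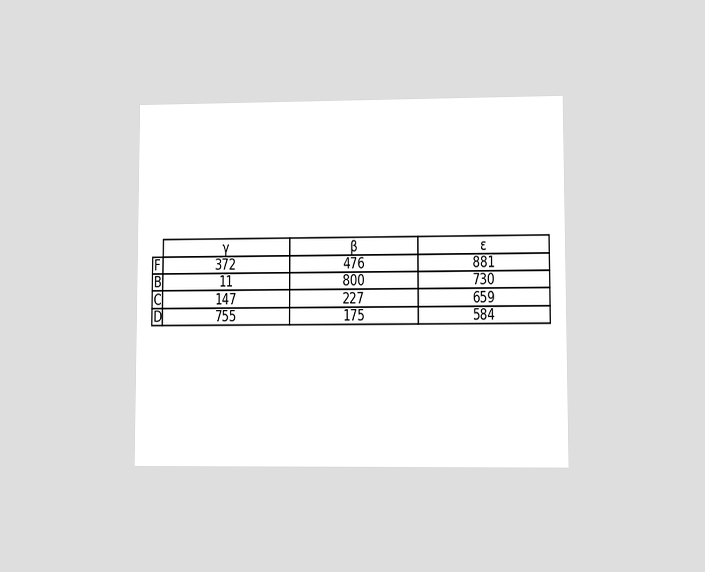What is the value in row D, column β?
The chart is viewed at a slight angle. The (D, β) cell reads 175.

175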